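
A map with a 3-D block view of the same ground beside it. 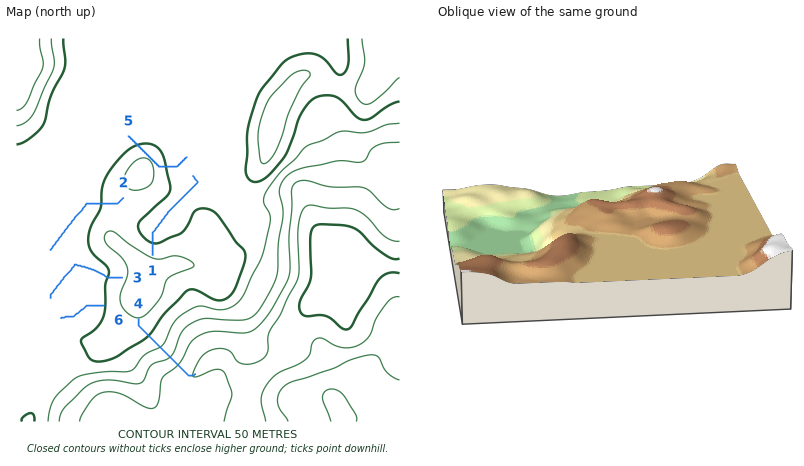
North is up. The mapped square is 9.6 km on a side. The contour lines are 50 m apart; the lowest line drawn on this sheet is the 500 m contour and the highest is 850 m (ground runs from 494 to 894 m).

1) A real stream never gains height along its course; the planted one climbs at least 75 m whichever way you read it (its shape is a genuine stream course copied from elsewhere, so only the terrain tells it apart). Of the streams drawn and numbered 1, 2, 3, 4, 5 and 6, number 5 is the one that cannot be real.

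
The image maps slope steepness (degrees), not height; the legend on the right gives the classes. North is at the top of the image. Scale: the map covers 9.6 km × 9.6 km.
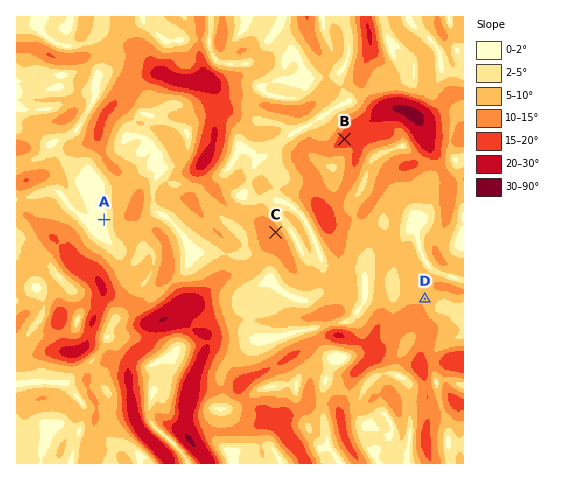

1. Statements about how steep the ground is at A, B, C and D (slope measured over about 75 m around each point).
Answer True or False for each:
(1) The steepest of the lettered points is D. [False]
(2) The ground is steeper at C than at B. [False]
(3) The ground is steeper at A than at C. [False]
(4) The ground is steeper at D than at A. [True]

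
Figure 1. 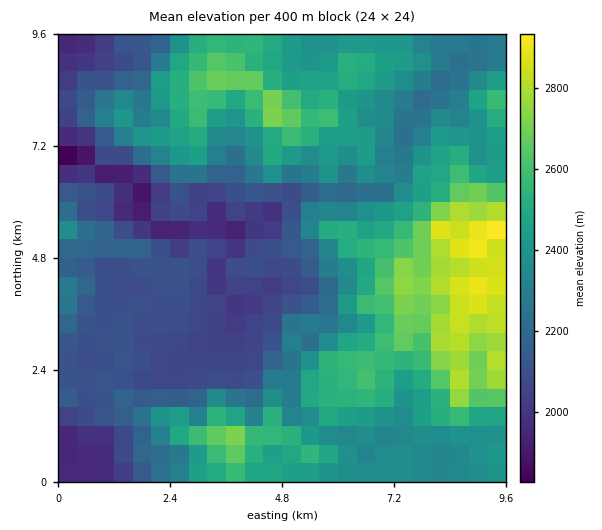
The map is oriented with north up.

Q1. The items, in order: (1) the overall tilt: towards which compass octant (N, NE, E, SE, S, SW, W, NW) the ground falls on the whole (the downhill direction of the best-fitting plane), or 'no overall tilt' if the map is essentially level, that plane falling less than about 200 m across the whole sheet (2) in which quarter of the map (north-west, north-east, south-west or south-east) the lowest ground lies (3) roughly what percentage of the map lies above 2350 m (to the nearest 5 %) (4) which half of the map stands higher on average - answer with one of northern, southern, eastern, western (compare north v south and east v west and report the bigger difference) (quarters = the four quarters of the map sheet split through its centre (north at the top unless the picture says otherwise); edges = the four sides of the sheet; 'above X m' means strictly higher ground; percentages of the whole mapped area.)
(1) The general tilt is down to the west (the land rises towards the east).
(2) Look to the north-west quarter for the lowest ground.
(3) About 50 % of the map lies above 2350 m.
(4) The eastern half stands higher on average than the western half.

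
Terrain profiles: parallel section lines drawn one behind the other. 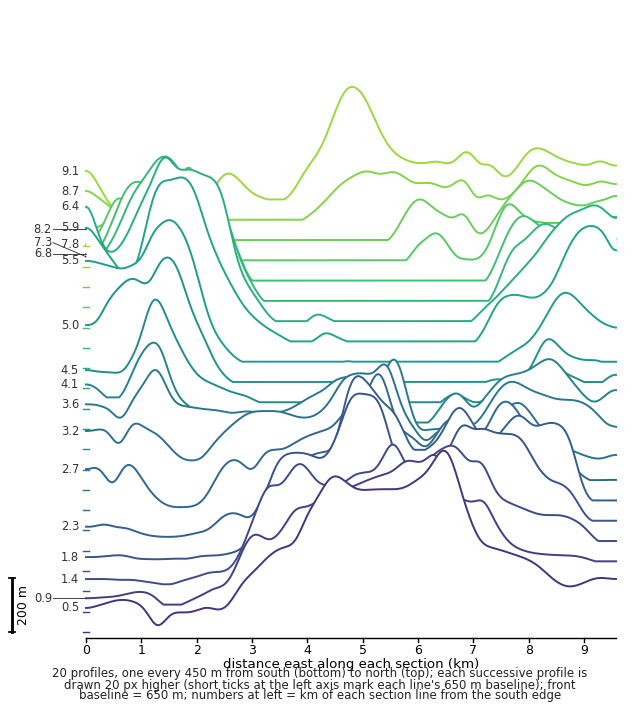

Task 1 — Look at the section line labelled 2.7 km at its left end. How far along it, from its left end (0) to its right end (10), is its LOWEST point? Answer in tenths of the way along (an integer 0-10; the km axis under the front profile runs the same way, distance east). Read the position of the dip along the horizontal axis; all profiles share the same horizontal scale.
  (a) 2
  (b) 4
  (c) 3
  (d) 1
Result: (a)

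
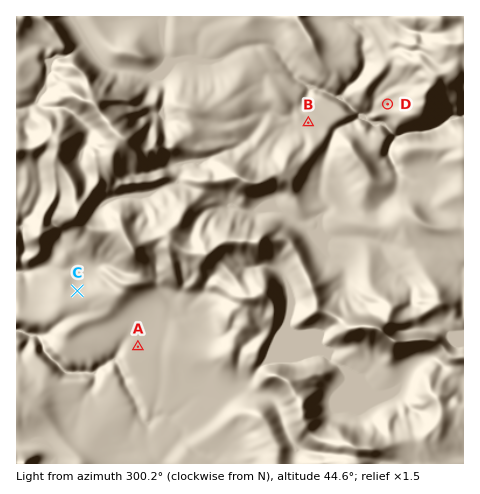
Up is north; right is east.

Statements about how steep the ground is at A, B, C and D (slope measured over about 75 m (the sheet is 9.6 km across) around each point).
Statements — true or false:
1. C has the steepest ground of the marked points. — false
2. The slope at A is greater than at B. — false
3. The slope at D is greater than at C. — true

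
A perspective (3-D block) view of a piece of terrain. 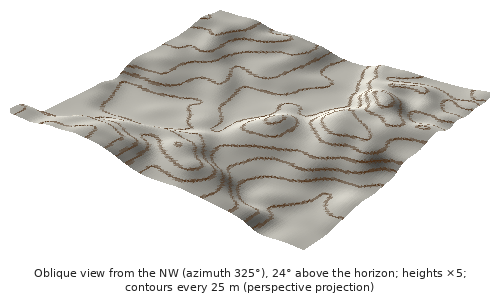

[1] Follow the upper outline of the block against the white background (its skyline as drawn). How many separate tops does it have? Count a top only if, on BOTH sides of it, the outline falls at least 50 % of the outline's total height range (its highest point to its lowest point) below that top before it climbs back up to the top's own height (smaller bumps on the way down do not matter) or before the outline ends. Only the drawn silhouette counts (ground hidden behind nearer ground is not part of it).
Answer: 1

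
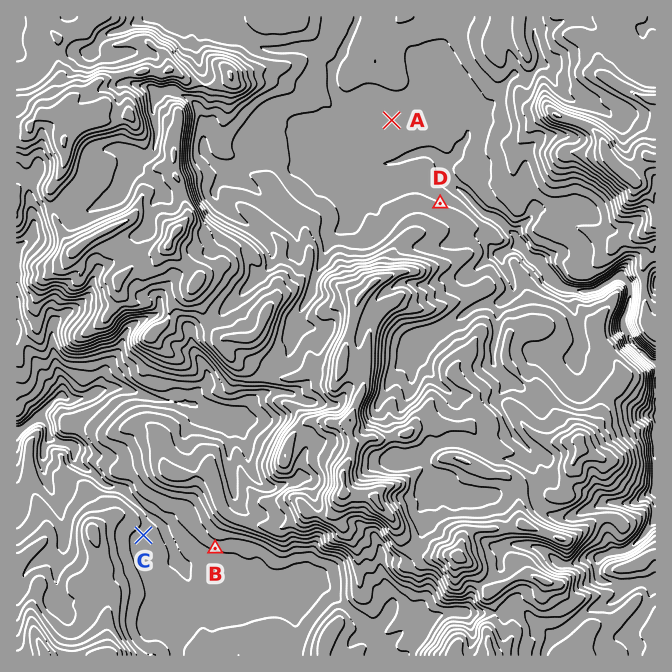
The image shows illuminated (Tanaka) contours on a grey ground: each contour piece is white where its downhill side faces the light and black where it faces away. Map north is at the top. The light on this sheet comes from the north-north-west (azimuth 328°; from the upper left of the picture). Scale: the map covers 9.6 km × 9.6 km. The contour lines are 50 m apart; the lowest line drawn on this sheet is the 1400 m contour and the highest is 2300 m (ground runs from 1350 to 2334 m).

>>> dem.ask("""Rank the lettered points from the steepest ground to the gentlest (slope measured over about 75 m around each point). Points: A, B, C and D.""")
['B', 'D', 'C', 'A']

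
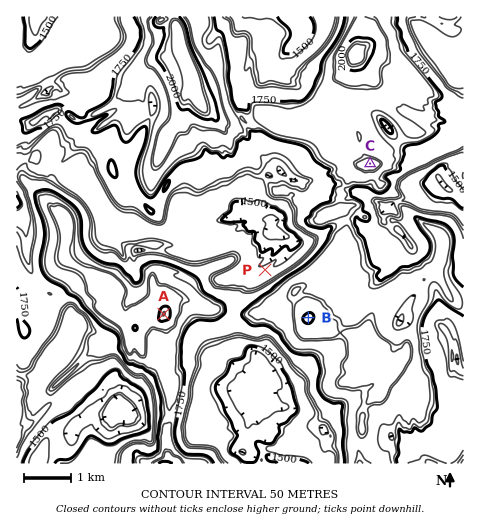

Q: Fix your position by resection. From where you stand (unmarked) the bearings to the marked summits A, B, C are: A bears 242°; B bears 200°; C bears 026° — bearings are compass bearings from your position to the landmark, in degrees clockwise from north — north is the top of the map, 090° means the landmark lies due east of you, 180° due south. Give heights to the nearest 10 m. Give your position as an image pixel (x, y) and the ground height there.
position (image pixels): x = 344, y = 218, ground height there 1830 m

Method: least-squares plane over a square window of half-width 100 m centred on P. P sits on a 8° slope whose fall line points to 355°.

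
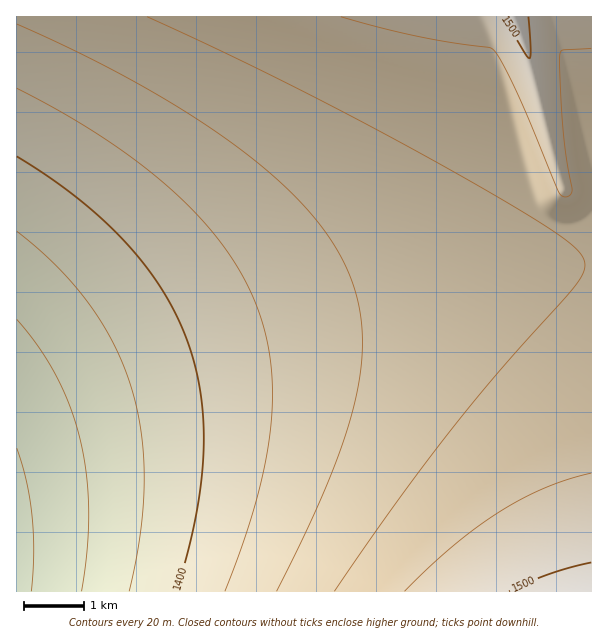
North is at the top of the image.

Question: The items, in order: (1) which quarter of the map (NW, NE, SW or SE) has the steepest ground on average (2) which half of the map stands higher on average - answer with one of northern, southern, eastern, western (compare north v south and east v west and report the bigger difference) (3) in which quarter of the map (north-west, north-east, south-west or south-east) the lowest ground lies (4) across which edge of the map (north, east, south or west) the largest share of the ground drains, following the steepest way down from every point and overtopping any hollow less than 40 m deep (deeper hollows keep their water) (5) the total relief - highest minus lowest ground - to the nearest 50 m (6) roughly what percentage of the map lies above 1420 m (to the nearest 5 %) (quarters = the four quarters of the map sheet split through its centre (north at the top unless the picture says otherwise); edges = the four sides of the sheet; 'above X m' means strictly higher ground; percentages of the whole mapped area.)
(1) The south-west quarter is the steepest part of the map.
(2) On average the eastern half of the map is the higher ground.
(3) Look to the south-west quarter for the lowest ground.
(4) The largest share of the runoff leaves by the western edge.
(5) From the lowest to the highest ground is roughly 150 m.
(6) About 70 % of the map lies above 1420 m.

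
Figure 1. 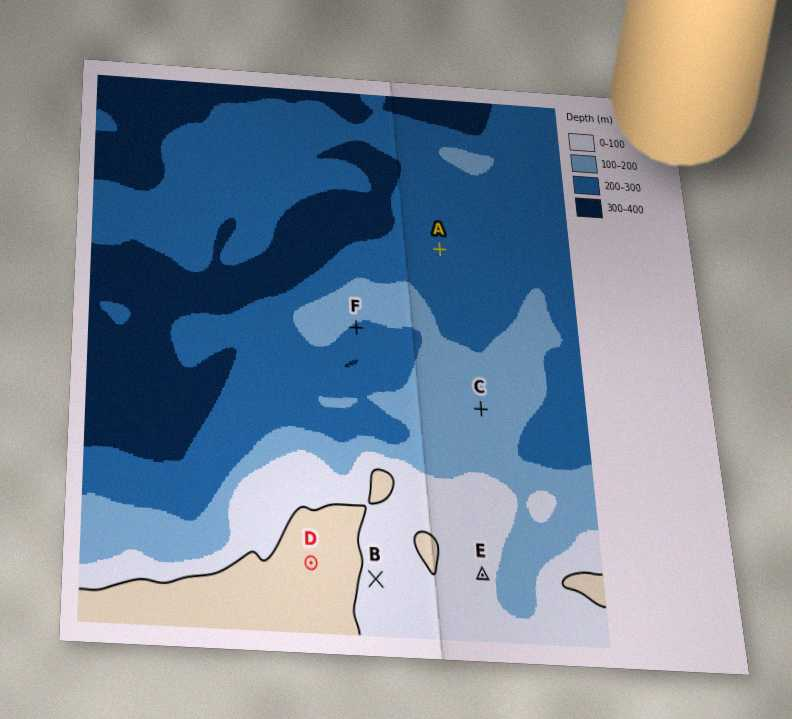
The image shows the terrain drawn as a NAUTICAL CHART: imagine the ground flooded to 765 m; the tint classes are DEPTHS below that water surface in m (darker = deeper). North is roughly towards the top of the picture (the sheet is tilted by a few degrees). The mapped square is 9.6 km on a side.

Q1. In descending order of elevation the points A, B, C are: B C A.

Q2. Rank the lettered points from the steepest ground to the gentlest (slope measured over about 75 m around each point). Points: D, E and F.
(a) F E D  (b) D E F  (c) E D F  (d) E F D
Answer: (a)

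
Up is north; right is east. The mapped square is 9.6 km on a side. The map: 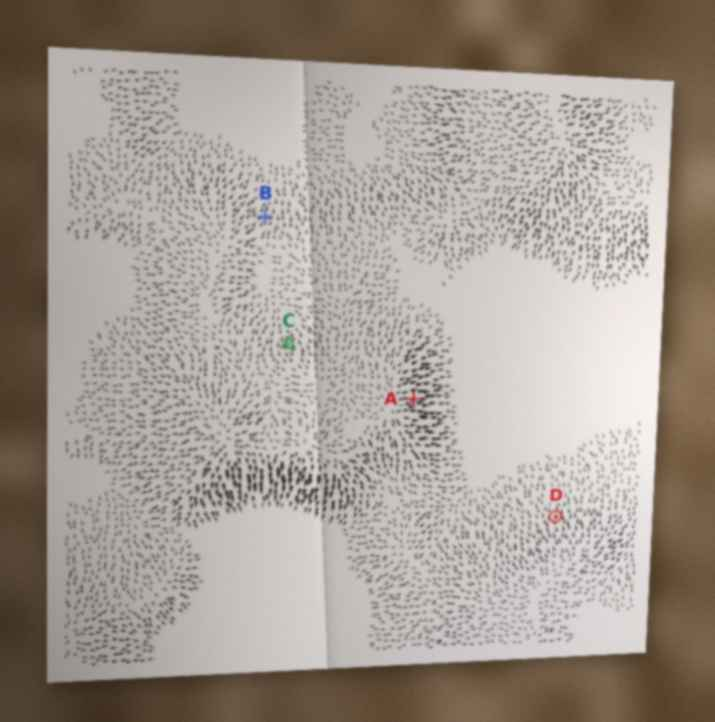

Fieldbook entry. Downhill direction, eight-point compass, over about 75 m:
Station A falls E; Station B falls N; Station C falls N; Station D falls N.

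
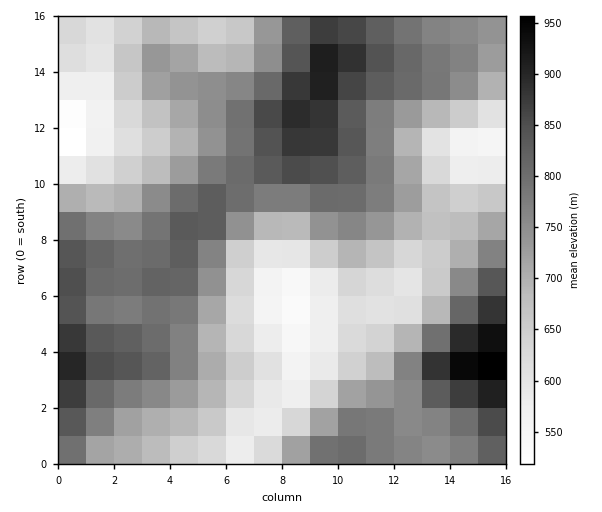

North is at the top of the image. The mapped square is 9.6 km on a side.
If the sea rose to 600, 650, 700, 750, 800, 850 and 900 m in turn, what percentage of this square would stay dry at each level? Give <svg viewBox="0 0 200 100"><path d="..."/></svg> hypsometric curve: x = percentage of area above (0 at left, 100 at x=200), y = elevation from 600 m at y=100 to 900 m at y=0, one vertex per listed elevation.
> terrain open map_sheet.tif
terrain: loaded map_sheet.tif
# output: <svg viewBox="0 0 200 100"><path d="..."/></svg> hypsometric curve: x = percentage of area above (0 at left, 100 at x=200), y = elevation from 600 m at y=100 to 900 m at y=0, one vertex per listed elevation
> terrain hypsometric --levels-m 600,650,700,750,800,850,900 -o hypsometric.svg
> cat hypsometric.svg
<svg viewBox="0 0 200 100"><path d="M175 100l-26-17-27-16-28-17-39-17-33-16-16-17"/></svg>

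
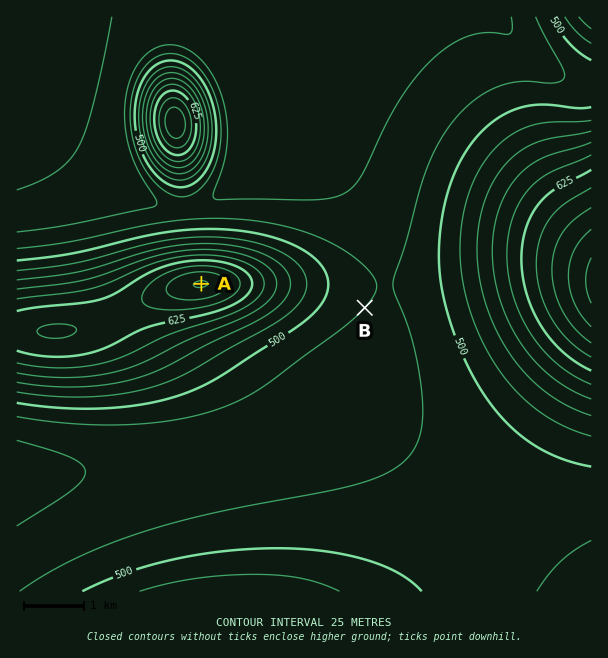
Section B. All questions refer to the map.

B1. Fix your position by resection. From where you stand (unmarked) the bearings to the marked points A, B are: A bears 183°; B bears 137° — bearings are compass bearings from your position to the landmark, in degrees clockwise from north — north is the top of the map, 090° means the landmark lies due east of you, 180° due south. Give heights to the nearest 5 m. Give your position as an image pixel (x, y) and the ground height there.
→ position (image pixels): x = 209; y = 140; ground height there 540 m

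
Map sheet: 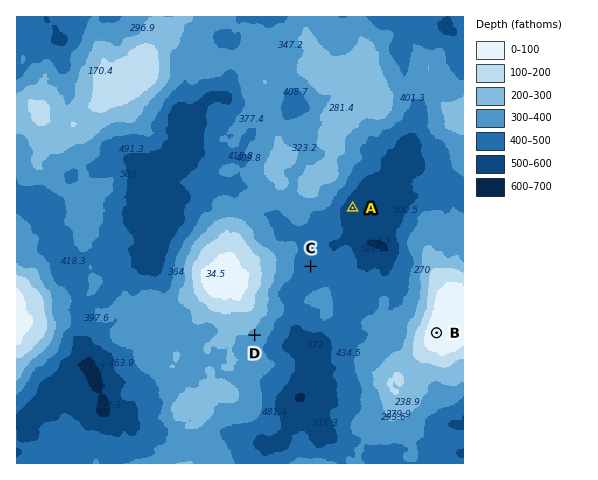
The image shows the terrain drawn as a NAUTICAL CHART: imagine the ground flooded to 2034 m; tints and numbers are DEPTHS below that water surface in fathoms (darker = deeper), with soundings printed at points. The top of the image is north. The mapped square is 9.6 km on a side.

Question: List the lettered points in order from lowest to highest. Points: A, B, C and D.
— A C D B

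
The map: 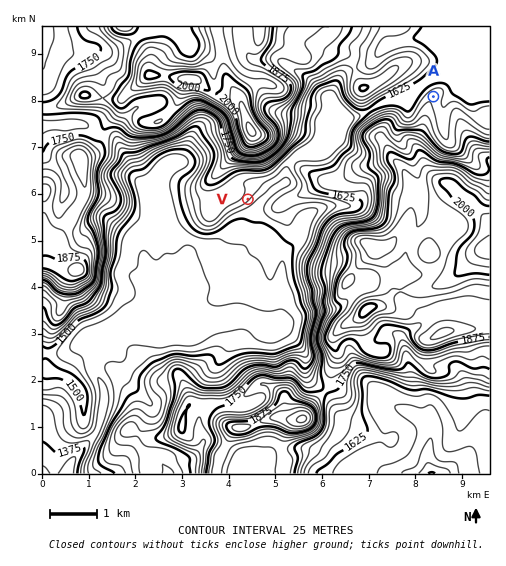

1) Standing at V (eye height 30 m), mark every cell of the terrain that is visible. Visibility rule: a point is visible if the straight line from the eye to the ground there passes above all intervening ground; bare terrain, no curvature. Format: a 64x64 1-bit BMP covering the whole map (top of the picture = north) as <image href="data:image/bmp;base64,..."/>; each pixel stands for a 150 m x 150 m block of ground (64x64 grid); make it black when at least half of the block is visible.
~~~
<image width="64" height="64" href="data:image/bmp;base64,Qk0+AgAAAAAAAD4AAAAoAAAAQAAAAEAAAAABAAEAAAAAAAACAAATCwAAEwsAAAIAAAAAAAAA////AAAAAAAAAAAAAAAAAAAAAAAAAAAAAAAAAAAAAAAAAAAAAAAAAAAAAAAAAAAAAAAAAAAAAAAAHAAAAAAAAAI8AH4AAAAAAxwA//4AAAADGBBg/gAAAAMIH/B/AAAABxgP+H8AAAAHGA/8/wAAAA4YD///AAAAfj/f//8AAAD/f////4AAAP//////gAAAf/////8AAAA//////wAAAD//////gAAAI//////AAAAQ/////+AAABB//+B/+AAAAP//gH/EAAAD///B/8AAAAP//+f/wAAAA4f////gAAADgf///+AAAAOA////8AAAB4A////4AAAHgA////wAAA+AA////AAAH4AB///8AAAbgAD///wAAD+AAH/3/8AAD4AAf/P/4AAPwAD/4f/wAAfgAP/A//AAA/AA/+D/8AAD8AD////gAAPwAP//4fAAA+AA//+B8AADwAB//wPwAAPAAD/8H+AAA8AAP/gf4AADwAAf+B/AAAPAAA/+D4AAAAAAAQ8PgAAAAwAAAM8AAAADwAAAbgAAAABgAAA+AAAAADAAAB4AAAAAEAAAHgAAAAAYAAAfAAAAAB4AAB/AAAAAHgAACHAAAAGAAAAICAAAAAAAAAAAAAAAAAAAAAAAAAAAAAAAAAAAAAAAAAAAAAAAAAAAAAAAAAAAAAAAAAAAAAAAAAAAAA=="/>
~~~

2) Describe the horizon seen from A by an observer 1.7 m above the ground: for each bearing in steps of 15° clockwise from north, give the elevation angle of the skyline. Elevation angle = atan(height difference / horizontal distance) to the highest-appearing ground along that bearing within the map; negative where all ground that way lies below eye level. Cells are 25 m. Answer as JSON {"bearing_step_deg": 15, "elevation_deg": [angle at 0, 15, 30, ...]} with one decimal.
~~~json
{"bearing_step_deg": 15, "elevation_deg": [-1.9, -1.9, -1.7, -1.7, -2.1, -2.4, -2.4, -0.1, 1.1, 6.1, 6.6, 10.0, 10.2, 9.8, 8.4, 7.0, 5.7, 5.1, 5.2, 3.6, 3.5, 2.9, 1.8, -0.2]}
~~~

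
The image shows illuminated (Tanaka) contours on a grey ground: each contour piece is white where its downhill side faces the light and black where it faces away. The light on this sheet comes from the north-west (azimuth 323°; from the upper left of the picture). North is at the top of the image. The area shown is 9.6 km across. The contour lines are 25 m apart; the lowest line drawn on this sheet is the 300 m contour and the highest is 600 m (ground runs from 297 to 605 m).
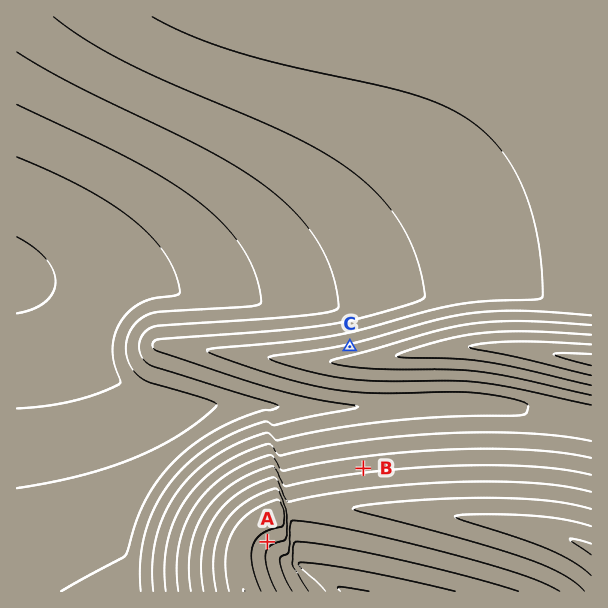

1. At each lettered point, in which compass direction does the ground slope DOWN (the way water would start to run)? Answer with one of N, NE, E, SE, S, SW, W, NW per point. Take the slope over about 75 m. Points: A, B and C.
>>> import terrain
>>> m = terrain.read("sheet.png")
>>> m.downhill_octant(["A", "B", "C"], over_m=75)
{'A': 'SE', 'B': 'N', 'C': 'N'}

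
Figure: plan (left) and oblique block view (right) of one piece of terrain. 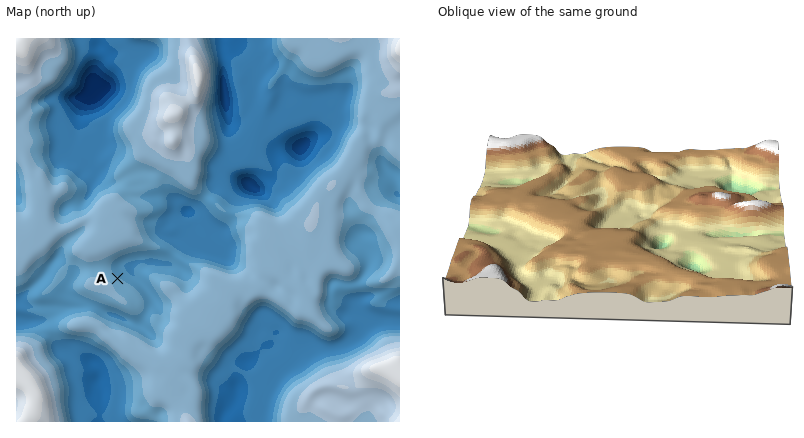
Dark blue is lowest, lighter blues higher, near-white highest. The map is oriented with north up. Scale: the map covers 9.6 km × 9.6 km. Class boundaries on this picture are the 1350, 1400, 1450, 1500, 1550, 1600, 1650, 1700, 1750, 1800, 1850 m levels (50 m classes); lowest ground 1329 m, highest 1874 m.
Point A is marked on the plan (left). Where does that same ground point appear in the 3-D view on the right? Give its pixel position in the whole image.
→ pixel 592 184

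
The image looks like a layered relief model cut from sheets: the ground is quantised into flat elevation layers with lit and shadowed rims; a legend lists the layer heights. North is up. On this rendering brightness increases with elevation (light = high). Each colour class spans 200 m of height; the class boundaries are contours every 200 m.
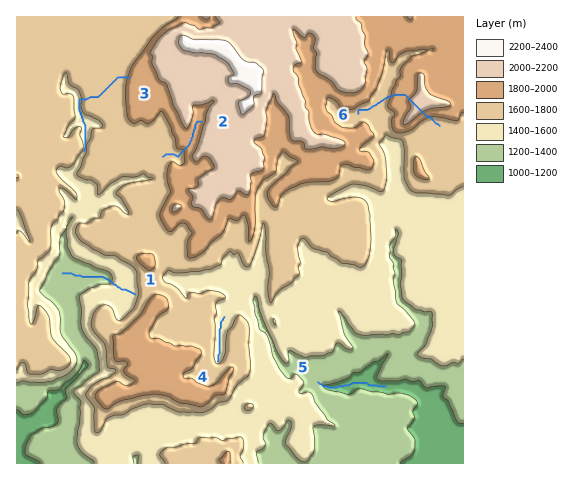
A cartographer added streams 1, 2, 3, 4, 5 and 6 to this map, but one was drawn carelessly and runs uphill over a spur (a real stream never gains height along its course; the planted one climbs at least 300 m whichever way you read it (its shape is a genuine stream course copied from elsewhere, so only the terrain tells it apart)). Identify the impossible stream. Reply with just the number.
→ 6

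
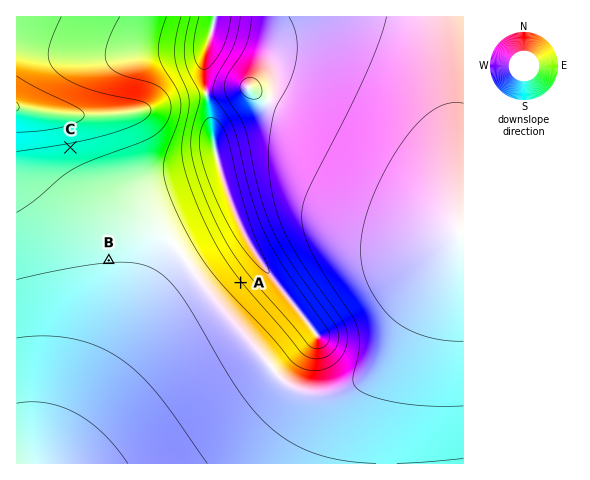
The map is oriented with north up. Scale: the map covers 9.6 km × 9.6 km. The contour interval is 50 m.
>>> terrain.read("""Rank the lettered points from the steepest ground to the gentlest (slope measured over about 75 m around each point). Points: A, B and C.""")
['A', 'C', 'B']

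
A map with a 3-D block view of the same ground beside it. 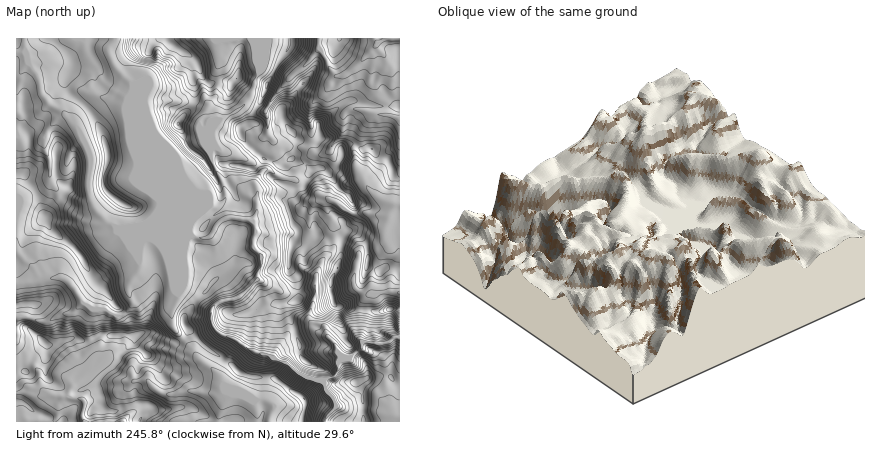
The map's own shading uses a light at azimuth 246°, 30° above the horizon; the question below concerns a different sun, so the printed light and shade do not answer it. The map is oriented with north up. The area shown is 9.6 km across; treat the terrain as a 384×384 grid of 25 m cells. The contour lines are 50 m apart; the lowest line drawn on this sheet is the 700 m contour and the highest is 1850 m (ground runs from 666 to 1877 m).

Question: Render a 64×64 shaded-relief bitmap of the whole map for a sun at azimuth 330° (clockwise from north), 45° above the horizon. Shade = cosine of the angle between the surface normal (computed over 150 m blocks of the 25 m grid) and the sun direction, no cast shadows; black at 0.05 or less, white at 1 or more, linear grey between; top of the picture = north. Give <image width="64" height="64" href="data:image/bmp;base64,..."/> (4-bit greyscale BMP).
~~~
<image width="64" height="64" href="data:image/bmp;base64,Qk12CAAAAAAAAHYAAAAoAAAAQAAAAEAAAAABAAQAAAAAAAAIAAATCwAAEwsAABAAAAAAAAAAAAAAABEREQAiIiIAMzMzAERERABVVVUAZmZmAHd3dwCIiIgAmZmZAKqqqgC7u7sAzMzMAN3d3QDu7u4A////AKmZm825d1QyIn3IQzRneImr3Mu7qb3d2yAX/+3bqZqqqqu7vMqKl2Z0asuGVWeImavNy7u6rN3cMCLP7duYqqqqu7u8y5vLqsyqu7qruqqqqszMu7urzMtRM23Mu4iaqru7u7u7qsuqvd3dy7zdzLuqu8u7q6qpinNXiYmqh5qqu7qqmaqZq6ms3dzMurzMuqqru6mZmYislliniIl3mqqJmZiJmqqqmJq8urp2eJmZmqqpiHeInMu6ioeId2aJmndoiJqqu7qXiZupqId3iIiZqod3eIm7qry63sy5VXmah3eImqqqu5ZXiYiJmYiJmZmYd6vM3JmblSKv//6omqu6mId5qqqruFR5dniZmZqqmYibzd3cqaQRIzz//9u8uruplmeaqqq7lViEV4iqqqqYi7q83cy6Q0eZef/97M3Lu6qnZnmaqqu3RoZniJqqmYmsuqvMzHVpqaqYvN/d3dvMuphmd4iaqqlUepiIiJmZq7u6mZhnd6qImIl0ru7+7dy6mYZmd3iYmYVYiIiIiZu7u6qWQ0aaumZ4d2VL7e//3LvLy5iKmId4mWVlabqIqqu7qFVVVoq6iImWh1V4aM7Lvd3e7L3u3czNuHd4zJiImpdVZnZ2ermJiXd2Q0MhBd3b3u7uzO/+7u7tuYraqHaZQzVmZ3d4mIh2ZmUzVEMA7svN7u3M3u7u7u7Kq8uodqh1VWZnd3d2d1MxIjMyEAC8uHeszczN3M3t7rmr3aZUqpmYdmd3ZVNXMQAAI0MgAHeHdmeKy7u6eM7ux5ve10J97d3KiIdkICl0IgBIq8lRuqqYd3irmIeInN7Yis7rURv+7+3LqqhACKh4dFve/+vu7duZmamHd4irzdqKve2UAWrO/t3M3bcmqaiaiczf7e7u7sqqqYiIeKvMy4qs3clSIjfe7dzMyni6lWq4mqu6zN3u26qZmqhoq7zLmqvN3JdmQ37u26iGacuSOLdoeIaqu7zMqZqqqXibzLuqqrzMyYh1R9uqh4ZHzMEWuVZWeJmaqqqZqaqpiJq8u6qqvMzMqYdTmZqXiEW94wOrZ3Z5mZmZmZqZqrqZqru7qqq7vMzLmHSczMl4VJ3pAZyZypuZmZmZqpqau6qqu7uqqru7vMy6p43dy4dkfO0xfLnNzKmZmZmZqoq7uqq7u6qqu7u7zLu6m9zLd3VZ3oJbyazMqZmZiIm5mru6qqu7qqq8u7u7uquZu7x4dVask0m5q7upiYh3ipmau7uqq7uqqrzMzLu5i6q7vJiXZ4qERpiqu7mIh3iqmaqruqqquqqqu7vMu7p53LvNybqIq5RFd5qruod4mamZqqqqqqqqqqqrqKzLu4jMu7zKq6q7yGZnmrq8qIiIiZmaqqqqqqqqqqvJe9zMuru6qrqruru7qXiau7zLqXd3iZqpmIiJqqqqq8yYvMuqu7qru7u7vMu7qaq7vNzKh3d5mql2RFeaqqqqvMl4mHi7qqurvLvNy5qpqru83dyoZniqmGVnZ5qqqqqrzKiIeKqZqpq8zMvIVXmaq7vMzLl2aKqHiruqqqqqqqq7u6qZqYmqd4q7unZ2iaqqqrzMynVYqom7vMu6qqqqqrqaqqm7u7qFR5iGeYiqqYiZq7vLlUi6m7vLu6qqqqqqqZmqmavLuqcjZmaqiaqYZoiZq8y2SLu5q7u6qqqqqqqJmZmZiJq7ulJFV3iaqqlmiIibvNlHzLeJqqqqqqqqqGqId1R5q7qrlEZnVYqqqpmqmIq721a9tmiaqqqqqqqWeGVEQ1q5iJq4Z4dViqmaqty6mqnLd73GWJqqqqqrqWaomIiZVpmHesy6qDOIiImq3cy7qLuIrMhomqqqqqqFWrvN3MqHnMqJvNzKMWZ3ipjdzNy3i5m7uniaqqqqqFaarMzLiKu83bmaq9xyV2eKqMy73cl5qrq6eKqqqqqWarurqpiKu7vMuZh2vaZ7u5iIu5nN25mqqrmIqqqqqWaququod5q7u6qZmoVt2q3tyne7l53cqquryYmqqqqWRpmqu7uImZu6qZmsqHrczd7sl7uoi9y6qqvKmaqqq4VWaKq7zLqIerqquay4ms283e25u7uZy6qqrLqZqqq6maZGmqvN7rmayrvLzcaLzcvN3cq6q7mrqqq7uqqqqrq960N5mr3/7LzLqrvf2WnNy7zMubqau6qpmru6qqqrur3upViYic79ndyoic7tt4u6mZmYupmrqZmau7qqqqu7zd7ZaJhlat1m7shWnd3siJmZmaq7qqqZmau7qqqqq8zczMl3iYVGraG//HRZzN7amau7zMuqqpmaqqqZqaqrzdy5h2ZpljR80x7+tUWbzd3Lu7vMzKqqqZmZmZmZqqq93LqHZXipMkrZA+/oM2rM3cu7y8y8uru6mIiZmZqqqru5mqhmqsyDON4wfv5iR7zd27vMzLu6u7upiZqZqqmqqYdnqnes3tdXz6AY79Q1ir3cu8zMq7q7u7qZmpqpmYdniHeZh4ze6oit4wKO+0Z3es3Mu8yquru7uqqqqqqFIAR5qZmXes3riqvZABbeh3ZmnMu7u6qrqru7qqqqqoQgAkaJmpeKvNuJq91QAW3Jh2ZpzLu7qqqqqruqqqq7hmdEZoqqqZq825qrzbQAF8qoZmesy7uaqpmru7qZmsy7vKaJq7qqq7zMqqq92UIkq7l2Z4rN3Zqpmaq7uqiJvM3ct4mqu7u7u8y6qrzLYzSbunVXib3e"/>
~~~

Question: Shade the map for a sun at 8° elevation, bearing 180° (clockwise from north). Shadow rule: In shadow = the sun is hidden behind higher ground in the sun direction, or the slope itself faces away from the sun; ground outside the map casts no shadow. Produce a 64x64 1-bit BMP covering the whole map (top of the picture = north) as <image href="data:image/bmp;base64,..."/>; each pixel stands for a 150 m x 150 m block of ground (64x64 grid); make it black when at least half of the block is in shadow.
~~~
<image width="64" height="64" href="data:image/bmp;base64,Qk0+AgAAAAAAAD4AAAAoAAAAQAAAAEAAAAABAAEAAAAAAAACAAATCwAAEwsAAAIAAAAAAAAA////AAAAAAABABAAcAQPkA+AHAD/Hw+wH5nB4/8fDwB/6f///kAeAP2B//+8AfwA+AH//xAH8AAAAP+cAA/8AAAAfwAAf//hAAA+Agf/z/9AAAA+D////wAAADwf////gAADwH////+AAAeA/////4YAAAH/////n/0Ac///+f8////n/7fx8f///+/4A+Dg/////8ABgAD////5/gAACH////n/gAJ//////H/+B//////+H/+H//////4H+Me///f//wPgE4//5//dwcAbh//n/9jg8RkK/8//mPD4HA//3/+Ad/AeP/+//4ADIA8/PH//gYMADh8A//+HwYYMDwH//wDBzh4GA///AGYBN7AB//8DPgPx8AT//wOcA/fgPv+PAcAD/+A+Pj4AAAD+cB44/gAAAHzwHjn+AABgYeAOOfwAAAID4A/R/AAAHAHAD9X4AABwAcD9xPAAgwB7wf3gcAC/GPmB/OBwA/5++If84GAH+N9+A//hIAcADA///+EABwBBj///4wAHIADf///jAAY8R////8cAcB/n////xwB4H+f//7+PAPgP///+gx8A+A8///8AHgH4B7///0AAAfADn///QAABoAHf//9AAAAA+P///wAAAAD/7///AAAAYf9v//4AAgAD/nP//gACAAf+cPp8AAAAH/54cH0AADg/vnBwPw=="/>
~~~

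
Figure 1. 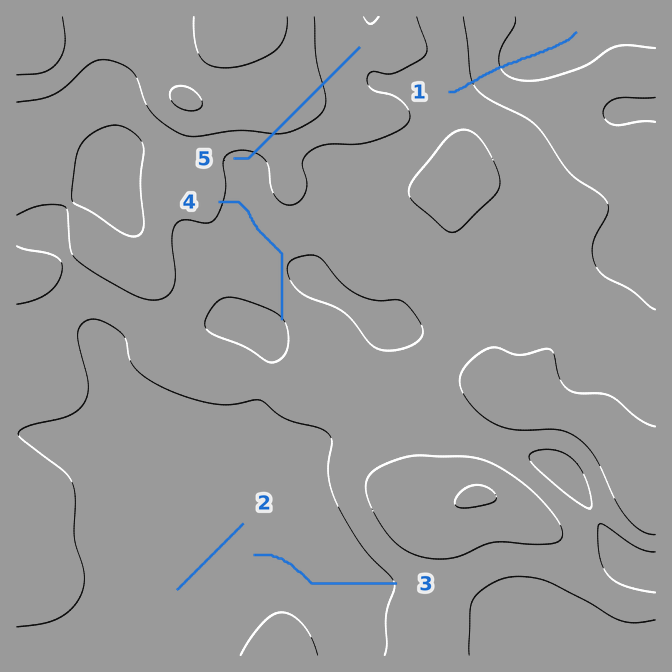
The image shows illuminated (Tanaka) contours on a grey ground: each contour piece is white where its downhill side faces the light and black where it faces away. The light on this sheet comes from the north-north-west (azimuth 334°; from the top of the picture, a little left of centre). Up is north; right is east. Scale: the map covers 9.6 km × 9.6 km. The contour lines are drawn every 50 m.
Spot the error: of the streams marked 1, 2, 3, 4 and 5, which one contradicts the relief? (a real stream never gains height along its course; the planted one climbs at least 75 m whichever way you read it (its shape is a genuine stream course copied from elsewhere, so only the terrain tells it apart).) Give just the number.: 5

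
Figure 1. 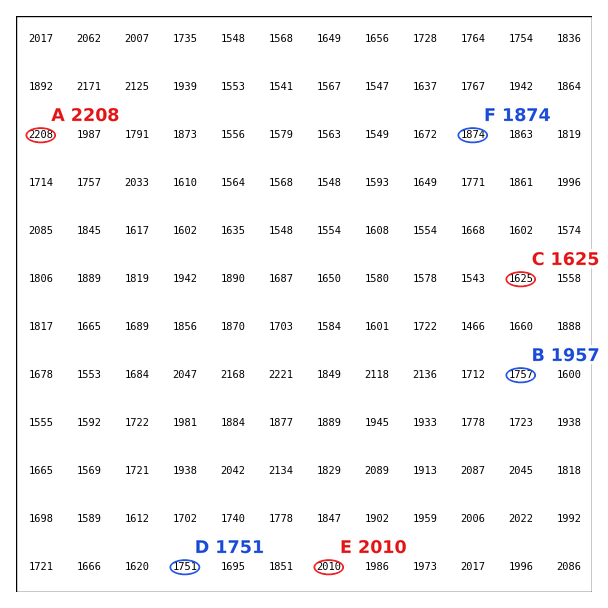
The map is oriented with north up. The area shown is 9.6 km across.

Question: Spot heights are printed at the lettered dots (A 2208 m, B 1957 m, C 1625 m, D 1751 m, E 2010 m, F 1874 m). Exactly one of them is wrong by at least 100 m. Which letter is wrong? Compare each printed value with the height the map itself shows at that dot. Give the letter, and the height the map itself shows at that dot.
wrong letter B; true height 1757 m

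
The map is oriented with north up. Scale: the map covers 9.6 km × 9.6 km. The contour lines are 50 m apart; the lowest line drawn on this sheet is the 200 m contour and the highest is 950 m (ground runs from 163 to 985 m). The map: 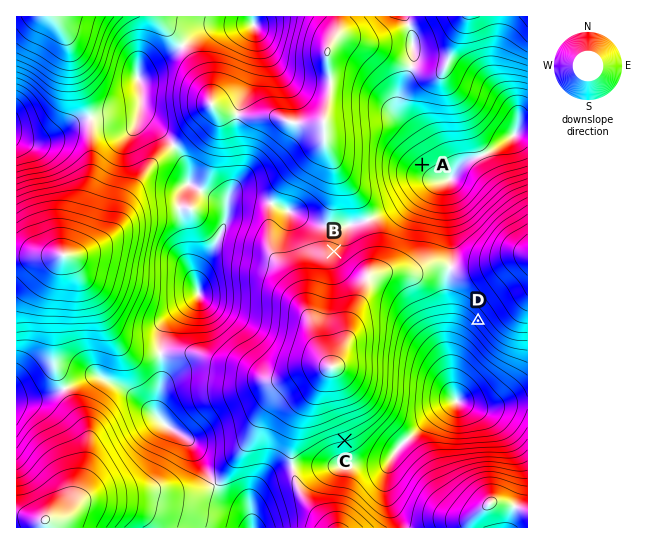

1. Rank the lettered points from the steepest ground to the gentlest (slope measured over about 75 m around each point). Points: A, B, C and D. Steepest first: D C A B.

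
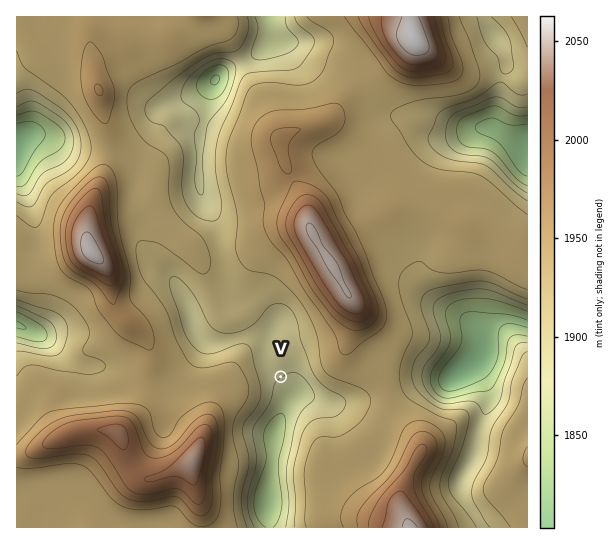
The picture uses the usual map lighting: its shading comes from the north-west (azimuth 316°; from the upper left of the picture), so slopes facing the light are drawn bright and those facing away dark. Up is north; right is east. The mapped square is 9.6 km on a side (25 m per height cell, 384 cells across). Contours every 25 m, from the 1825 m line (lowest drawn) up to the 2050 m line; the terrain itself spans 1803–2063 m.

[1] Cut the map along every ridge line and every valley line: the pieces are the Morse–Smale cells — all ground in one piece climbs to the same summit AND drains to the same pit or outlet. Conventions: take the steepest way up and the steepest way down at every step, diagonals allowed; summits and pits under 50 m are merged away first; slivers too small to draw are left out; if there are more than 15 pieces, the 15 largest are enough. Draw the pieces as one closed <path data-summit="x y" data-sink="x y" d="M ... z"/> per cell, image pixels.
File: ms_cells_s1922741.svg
<path data-summit="414 38" data-sink="527 146" d="M527 16l-116 0 1 15 3 7-2 4-22 23-23 17 8 15 13 14 21 9 21 15 20 1 24-6-26 14-14 15-10 23 0 25 12 2 24 14 16 14 46 34 5-1z"/><path data-summit="333 266" data-sink="463 370" d="M331 123l-8 0-36 10-7 6 0 7 5 20 20 37 4 24 46 78 0 16-6 17 0 9 32 32 9 18 33-16 28-2 25-18 4-7 0-12-9-19-9-7-25-13-10-10-6-10-2-16 4-16 1-42-29-1-6 3 3-12 1-20 0-12-2-5-8-7-13-4-24-20z"/><path data-summit="91 251" data-sink="215 79" d="M270 16l-77 0-15 16-7 4-20 1-22 6-22-2-9 3-5 5 0 25 8 24 8 45-6 32-12 30-1 11 5-5 6-2 34-1 18-7 12 21 23 21 13 17 20 1 3-2-7-36-12-18-5-14 0-57 5-15 8-37 16-14 25-12 19-18z"/><path data-summit="333 266" data-sink="215 79" d="M274 39l-20 17-25 12-13 10-5 11-4 25-7 20 0 57 5 14 12 18 8 37 24-9 20-15 9-4 15-4 16-1-4-24-20-37-5-27 5-4 9-4 32-10 23-26 18-13-14-17-11-5-12-3-25-13z"/><path data-summit="91 251" data-sink="17 145" d="M89 16l-73 1 0 257 6 3 8 2 17-4 44-25-4-11 1-22 4-16 11-26 5-22 1-18-6-21-3-21-7-19-2-19 1-24z"/><path data-summit="410 527" data-sink="267 502" d="M303 395l-5 0-10 7-13 31-2 24-5 30 1 40 140 1-9-22 0-11 5-16 16-28 0-6-4-8-20-23-8-16-60 6z"/><path data-summit="193 461" data-sink="267 502" d="M254 336l-15 1-18 6-11 0-5-3-5 13-8 12-15 16-6 3-24-2-2 20-4 8-21 21 26-12 13-3 19 7 21 18 0 6-8 20 10 43 1 18 67-1-1-40 5-30 0-18 6-18 9-19 0-7-19-29 0-27z"/><path data-summit="333 266" data-sink="267 502" d="M306 227l-13 1-22 7-22 16-24 9 3 39 25 34 18 5-3 7 0 17 5 12 11 13 5 14 9-6 5 0 26 9 57-5 3-2-8-18-32-32 0-9 6-17 0-16-43-74z"/><path data-summit="91 251" data-sink="267 502" d="M153 201l-18 7-24 0-16 3-7 10-1 18 4 12 13 14 5 10 3 24 4 10 27 26 8 14 1 14-5 18 12 3 12 0 6-3 15-16 11-18 0-8 7 4 11 0 28-7 15 1-11-4-12-18-9-8-4-8-1-30-3-8-23-1-13-17-23-21z"/><path data-summit="193 461" data-sink="463 370" d="M159 416l-13 3-27 14-18-4-26 3-21 8-25 13-12 3-1 71 22 1 5-13 0-18 12-6 16-2 12 7 23 20 16 8 16 4 63 0 0-18-10-43 8-20 0-6-21-18z"/><path data-summit="527 457" data-sink="463 370" d="M511 319l-13 1-15 13-3 5 0 16-11 12 8 5 10 16 1 18-8 20-7 32-12 21-1 8 5 15 18 27 45-1 0-202z"/><path data-summit="410 527" data-sink="463 370" d="M473 367l-6 0-20 13-16 0-12 3-30 15 8 16 20 23 4 8 0 6-16 28-5 16 0 11 10 22 73-1-18-26-5-15 1-8 12-21 7-32 8-20-1-18z"/><path data-summit="193 461" data-sink="17 325" d="M17 324l0 132 12-3 25-13 21-8 26-3 13 2 4 2 23-23 4-8 1-21-13-2-20-11-30-3-8-2-9-6-24-21z"/><path data-summit="91 251" data-sink="17 325" d="M90 251l-47 25-14 3-12-4-1 48 26 13 24 21 9 6 8 2 30 3 20 11 13 2 6-18-1-14-8-14-27-26-4-10-3-24-5-10z"/><path data-summit="414 38" data-sink="463 370" d="M431 208l-7 1-1 42-4 16 1 12 7 14 10 10 30 17 8 9 4 12 4-8 15-13 13-1 16 5 1-53-11-4-12-11-28-19-16-14z"/>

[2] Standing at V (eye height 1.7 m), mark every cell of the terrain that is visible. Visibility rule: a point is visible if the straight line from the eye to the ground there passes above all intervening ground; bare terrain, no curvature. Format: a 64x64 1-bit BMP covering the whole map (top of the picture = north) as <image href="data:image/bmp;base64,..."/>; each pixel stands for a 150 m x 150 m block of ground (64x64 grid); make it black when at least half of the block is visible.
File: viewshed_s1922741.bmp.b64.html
<image width="64" height="64" href="data:image/bmp;base64,Qk0+AgAAAAAAAD4AAAAoAAAAQAAAAEAAAAABAAEAAAAAAAACAAATCwAAEwsAAAIAAAAAAAAA////AAAAAAAAAAAf4A8AAAAAAD/wHwAAAAAAf4APAAAAAAD8AA8AAAAAAfAADwAAAAABwAAHAAAAAAHAYAOAAAAAAc7wAYAAAAAB//gBwAAAAAH/+AHAAAAAAf/8AOAAAAAB+P/A4AAAAAHAf/DgAAAAAIB/8AAAAAAAAH/4AAAAAAAAf/gAAAAAAAf/AAAAAAAAB/4AAAAAAAAH/gAAAAAAAA/+AAAAAAAADv4AAAAAAAAEPgAAAAAAAAAeAAAAAAAAAA+AAAAAAAAAD8AAAAAAAAAP4AAAAAAAAA/gAAAAAAAAD8AAAAAAAAAfgAAAAAAAAB8AAAAAAAAAHwAAAAAAAAA+AAAAABAAAD4AAAAAMAAAPAAAAAAwAAB4AAAAACAAAHgAAAAAIAAA8AAAAAAgAAAAAAAAACAAAAAAAAAAAAAAAAAAAAAAAAAAAAAAAAAAAAAAAAAAAAAAAAAAAAAAAAAAAAAAAAAAAAAAAAAAAAAAAAAAAAAAAAAAAAAAAAAAAAAAAAAAAAAAAAAAAAAAAAAAAAAAAAAAAAAAAAAAAAAAAAAAAAAAAAAAAAAAAAAAAAAAAAAAAAAAAAAAAAAAAAAAAAAAAAAAAAAAAAAAAAAAAAAAAAAAAAAAAAAAAAAAAAAAAAAAAAAAAAAAAAAAAAAAAAAAAAAAAAAAAAAAAAAAAAAAAA=="/>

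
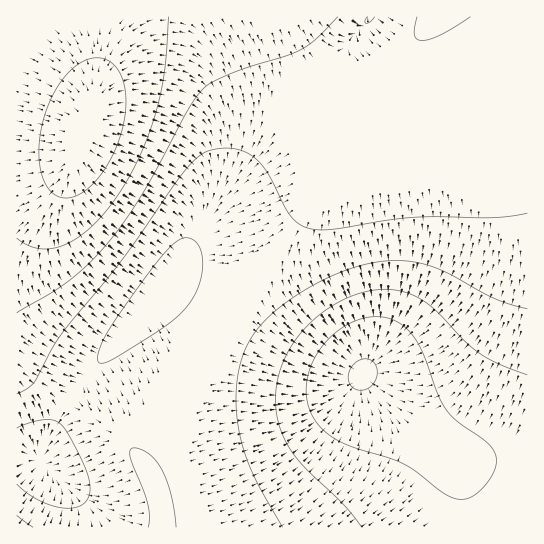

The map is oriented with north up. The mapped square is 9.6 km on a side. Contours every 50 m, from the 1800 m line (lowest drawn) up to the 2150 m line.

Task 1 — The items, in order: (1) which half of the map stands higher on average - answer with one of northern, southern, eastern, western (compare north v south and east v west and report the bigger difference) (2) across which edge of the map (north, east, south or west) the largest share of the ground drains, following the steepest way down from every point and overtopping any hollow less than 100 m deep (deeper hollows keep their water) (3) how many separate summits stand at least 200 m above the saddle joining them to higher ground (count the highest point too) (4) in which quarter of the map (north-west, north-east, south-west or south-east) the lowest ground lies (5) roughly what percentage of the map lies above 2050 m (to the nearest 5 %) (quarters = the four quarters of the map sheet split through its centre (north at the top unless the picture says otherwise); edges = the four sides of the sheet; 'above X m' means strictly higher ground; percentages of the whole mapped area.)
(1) On average the northern half of the map is the higher ground.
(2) Most of the ground drains across the southern edge.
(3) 1 summit rises at least 200 m above its surroundings.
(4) The lowest ground is in the south-east quarter.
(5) About 15 % of the map lies above 2050 m.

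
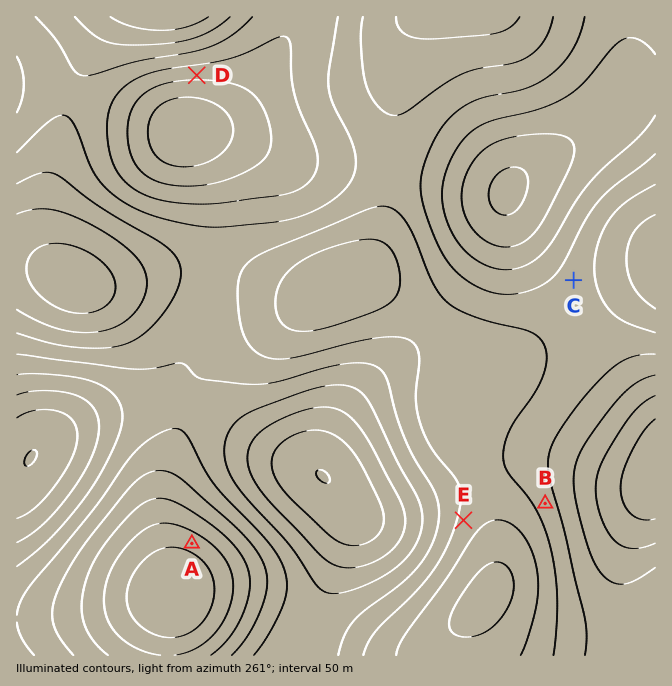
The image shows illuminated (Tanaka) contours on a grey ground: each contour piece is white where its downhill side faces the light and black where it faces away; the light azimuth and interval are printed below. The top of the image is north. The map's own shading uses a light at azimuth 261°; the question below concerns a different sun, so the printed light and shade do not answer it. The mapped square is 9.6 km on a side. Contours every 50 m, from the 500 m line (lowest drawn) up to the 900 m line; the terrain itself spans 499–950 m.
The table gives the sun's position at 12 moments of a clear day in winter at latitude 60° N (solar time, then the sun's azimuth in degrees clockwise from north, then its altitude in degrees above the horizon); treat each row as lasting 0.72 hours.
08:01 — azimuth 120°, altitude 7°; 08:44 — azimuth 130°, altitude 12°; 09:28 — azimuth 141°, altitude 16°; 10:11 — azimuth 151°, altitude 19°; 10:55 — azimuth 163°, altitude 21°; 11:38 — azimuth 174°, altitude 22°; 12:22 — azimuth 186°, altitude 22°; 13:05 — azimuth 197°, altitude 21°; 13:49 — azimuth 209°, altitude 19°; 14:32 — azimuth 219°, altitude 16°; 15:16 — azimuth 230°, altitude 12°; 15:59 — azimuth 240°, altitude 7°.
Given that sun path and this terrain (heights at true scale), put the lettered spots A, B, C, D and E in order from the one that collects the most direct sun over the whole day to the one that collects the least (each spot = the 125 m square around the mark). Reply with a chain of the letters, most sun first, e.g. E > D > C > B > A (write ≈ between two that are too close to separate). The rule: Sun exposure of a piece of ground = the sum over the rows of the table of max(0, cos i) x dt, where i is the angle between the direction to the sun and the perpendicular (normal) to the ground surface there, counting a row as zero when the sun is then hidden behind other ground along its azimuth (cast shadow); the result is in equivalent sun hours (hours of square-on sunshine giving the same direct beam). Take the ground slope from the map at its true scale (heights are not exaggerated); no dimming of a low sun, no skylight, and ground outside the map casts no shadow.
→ D > C ≈ E ≈ B > A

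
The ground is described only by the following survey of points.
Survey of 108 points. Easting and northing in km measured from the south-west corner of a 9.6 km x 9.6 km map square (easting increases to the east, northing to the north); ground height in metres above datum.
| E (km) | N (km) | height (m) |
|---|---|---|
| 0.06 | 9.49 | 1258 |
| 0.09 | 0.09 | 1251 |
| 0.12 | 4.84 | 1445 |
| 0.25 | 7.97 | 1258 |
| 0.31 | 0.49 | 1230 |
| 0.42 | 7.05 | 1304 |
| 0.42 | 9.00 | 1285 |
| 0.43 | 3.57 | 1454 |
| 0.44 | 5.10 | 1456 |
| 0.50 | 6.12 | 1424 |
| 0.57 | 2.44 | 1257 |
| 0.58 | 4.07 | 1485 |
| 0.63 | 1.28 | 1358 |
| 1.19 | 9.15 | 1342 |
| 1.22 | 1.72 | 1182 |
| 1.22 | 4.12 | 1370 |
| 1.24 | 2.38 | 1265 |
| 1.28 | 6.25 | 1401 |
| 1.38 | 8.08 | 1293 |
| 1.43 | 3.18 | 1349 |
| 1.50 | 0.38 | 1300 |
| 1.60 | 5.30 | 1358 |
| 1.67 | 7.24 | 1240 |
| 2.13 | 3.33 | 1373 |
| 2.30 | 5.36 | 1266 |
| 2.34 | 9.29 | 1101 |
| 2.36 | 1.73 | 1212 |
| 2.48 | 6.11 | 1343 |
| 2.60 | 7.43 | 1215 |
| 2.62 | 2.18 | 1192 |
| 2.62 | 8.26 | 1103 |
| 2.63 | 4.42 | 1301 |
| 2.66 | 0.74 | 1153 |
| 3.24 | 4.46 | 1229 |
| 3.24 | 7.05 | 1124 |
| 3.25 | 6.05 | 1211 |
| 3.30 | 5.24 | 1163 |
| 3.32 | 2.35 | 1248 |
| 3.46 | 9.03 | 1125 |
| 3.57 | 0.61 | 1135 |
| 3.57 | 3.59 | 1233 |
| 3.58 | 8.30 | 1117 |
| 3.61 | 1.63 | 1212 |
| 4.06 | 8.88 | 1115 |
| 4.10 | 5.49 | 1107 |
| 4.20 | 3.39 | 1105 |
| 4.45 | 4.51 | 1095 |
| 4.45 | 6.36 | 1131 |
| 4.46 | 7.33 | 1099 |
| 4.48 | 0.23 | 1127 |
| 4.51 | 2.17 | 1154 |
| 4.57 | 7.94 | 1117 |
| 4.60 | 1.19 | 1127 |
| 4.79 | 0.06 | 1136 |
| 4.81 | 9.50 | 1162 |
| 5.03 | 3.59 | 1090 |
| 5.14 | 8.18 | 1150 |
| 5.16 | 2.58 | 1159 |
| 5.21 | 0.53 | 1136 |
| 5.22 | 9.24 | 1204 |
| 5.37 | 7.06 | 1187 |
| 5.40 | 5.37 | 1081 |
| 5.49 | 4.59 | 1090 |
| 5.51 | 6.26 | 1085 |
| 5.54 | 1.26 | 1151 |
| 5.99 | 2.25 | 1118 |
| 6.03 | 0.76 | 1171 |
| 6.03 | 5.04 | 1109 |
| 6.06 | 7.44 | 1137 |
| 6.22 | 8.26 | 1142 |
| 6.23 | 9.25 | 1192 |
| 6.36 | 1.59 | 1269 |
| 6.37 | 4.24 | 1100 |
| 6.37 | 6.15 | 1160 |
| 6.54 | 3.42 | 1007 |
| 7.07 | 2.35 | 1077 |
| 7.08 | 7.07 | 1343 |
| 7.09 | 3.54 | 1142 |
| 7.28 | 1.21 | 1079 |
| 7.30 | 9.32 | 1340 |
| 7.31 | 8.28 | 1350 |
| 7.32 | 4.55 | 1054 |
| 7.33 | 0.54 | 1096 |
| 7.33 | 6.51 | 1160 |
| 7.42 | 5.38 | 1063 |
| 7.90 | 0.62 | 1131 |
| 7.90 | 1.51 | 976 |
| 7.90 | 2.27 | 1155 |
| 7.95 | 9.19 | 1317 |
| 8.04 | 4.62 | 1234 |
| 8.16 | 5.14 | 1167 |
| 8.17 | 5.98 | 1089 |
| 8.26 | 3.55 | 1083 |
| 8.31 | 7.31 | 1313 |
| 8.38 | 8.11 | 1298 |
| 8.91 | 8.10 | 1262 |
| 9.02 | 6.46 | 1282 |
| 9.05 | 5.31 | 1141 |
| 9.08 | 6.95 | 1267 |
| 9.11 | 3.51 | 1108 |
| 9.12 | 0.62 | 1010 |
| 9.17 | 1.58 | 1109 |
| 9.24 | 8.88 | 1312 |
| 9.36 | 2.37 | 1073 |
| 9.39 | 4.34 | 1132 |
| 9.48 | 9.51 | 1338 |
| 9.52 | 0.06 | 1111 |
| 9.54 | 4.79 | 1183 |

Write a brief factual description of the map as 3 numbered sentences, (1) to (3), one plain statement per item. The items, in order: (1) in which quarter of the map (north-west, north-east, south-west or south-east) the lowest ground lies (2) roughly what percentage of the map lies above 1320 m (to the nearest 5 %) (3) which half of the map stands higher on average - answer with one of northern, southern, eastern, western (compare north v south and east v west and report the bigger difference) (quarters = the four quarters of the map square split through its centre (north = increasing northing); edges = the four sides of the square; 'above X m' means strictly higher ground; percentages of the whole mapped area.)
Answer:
(1) The lowest ground is in the south-east quarter.
(2) Ground above 1320 m makes up about 15 % of the sheet.
(3) The western half stands higher on average than the eastern half.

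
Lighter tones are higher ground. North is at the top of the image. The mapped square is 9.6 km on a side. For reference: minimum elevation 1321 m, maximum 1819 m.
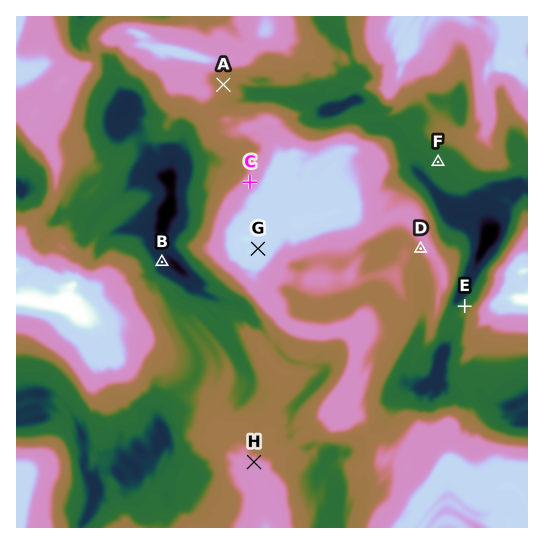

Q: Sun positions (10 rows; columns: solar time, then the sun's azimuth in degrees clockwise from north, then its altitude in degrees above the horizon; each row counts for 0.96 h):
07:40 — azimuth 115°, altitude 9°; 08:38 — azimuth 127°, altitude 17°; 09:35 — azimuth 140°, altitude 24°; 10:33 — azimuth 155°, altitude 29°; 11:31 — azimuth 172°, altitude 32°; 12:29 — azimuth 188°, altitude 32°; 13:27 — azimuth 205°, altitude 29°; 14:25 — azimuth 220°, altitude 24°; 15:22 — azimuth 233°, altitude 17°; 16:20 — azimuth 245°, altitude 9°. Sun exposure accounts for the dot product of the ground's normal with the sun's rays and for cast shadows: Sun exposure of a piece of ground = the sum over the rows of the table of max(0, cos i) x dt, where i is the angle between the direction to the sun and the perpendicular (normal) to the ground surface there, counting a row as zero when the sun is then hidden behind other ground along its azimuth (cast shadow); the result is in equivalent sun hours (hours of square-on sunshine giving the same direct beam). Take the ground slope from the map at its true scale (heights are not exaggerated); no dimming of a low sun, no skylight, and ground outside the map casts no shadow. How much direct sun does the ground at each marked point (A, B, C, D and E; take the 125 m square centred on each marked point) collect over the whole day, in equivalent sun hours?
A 3.4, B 3.1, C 3.1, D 4.5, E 1.7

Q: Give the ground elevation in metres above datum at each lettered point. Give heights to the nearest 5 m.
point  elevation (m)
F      1485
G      1740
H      1650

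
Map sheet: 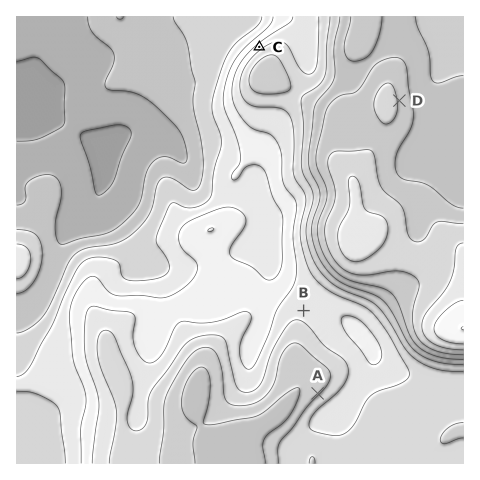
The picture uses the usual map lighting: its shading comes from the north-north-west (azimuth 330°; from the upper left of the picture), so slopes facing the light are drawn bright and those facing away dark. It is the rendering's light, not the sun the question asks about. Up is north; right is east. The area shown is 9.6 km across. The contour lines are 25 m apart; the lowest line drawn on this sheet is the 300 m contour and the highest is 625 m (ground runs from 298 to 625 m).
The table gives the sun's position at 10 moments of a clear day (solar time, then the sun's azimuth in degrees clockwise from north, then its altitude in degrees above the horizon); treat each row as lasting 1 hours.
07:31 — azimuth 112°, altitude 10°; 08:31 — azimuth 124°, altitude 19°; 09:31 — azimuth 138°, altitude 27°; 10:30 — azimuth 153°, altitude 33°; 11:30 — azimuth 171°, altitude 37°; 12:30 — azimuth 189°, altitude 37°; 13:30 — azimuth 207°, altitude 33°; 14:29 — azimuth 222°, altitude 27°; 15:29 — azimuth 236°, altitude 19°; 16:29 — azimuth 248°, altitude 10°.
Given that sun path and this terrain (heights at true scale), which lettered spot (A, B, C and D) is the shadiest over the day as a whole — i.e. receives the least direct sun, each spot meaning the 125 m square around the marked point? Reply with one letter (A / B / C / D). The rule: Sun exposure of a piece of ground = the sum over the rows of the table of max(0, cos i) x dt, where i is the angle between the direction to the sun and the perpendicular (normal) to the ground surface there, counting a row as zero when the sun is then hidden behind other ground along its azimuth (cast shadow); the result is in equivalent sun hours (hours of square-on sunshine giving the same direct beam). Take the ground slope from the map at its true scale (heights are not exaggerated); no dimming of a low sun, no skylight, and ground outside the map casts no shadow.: C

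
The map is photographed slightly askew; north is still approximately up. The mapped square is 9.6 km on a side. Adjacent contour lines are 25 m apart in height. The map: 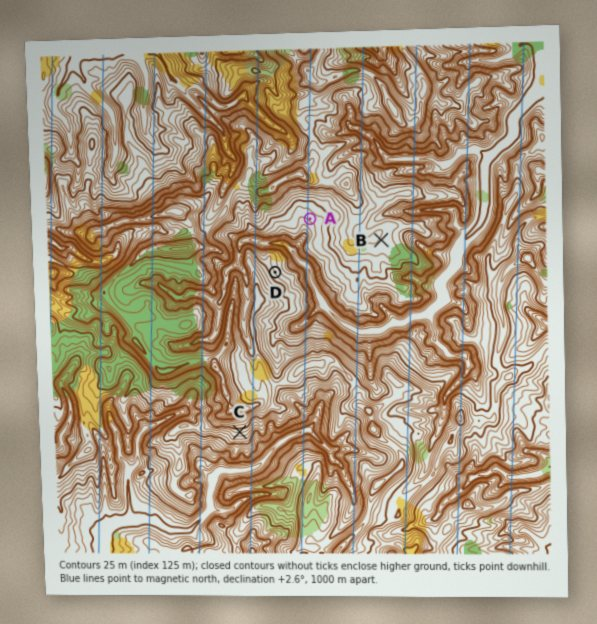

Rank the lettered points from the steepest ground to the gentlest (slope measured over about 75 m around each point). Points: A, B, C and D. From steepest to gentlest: C D A B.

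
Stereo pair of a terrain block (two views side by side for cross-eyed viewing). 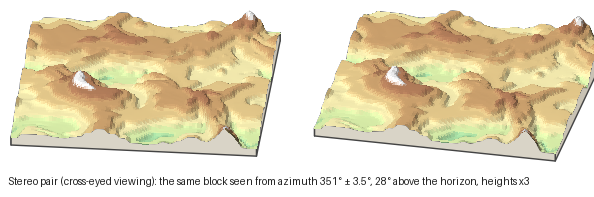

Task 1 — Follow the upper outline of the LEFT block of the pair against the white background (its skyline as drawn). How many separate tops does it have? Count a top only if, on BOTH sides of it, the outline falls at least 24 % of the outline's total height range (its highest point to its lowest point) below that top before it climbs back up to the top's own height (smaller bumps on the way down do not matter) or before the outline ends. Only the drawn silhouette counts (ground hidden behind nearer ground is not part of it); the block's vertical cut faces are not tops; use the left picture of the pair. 0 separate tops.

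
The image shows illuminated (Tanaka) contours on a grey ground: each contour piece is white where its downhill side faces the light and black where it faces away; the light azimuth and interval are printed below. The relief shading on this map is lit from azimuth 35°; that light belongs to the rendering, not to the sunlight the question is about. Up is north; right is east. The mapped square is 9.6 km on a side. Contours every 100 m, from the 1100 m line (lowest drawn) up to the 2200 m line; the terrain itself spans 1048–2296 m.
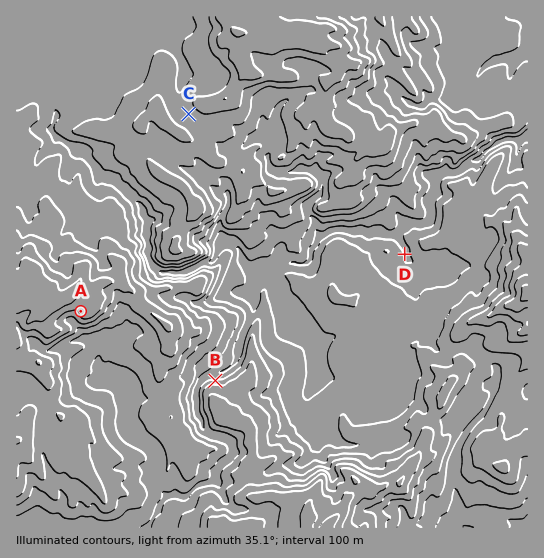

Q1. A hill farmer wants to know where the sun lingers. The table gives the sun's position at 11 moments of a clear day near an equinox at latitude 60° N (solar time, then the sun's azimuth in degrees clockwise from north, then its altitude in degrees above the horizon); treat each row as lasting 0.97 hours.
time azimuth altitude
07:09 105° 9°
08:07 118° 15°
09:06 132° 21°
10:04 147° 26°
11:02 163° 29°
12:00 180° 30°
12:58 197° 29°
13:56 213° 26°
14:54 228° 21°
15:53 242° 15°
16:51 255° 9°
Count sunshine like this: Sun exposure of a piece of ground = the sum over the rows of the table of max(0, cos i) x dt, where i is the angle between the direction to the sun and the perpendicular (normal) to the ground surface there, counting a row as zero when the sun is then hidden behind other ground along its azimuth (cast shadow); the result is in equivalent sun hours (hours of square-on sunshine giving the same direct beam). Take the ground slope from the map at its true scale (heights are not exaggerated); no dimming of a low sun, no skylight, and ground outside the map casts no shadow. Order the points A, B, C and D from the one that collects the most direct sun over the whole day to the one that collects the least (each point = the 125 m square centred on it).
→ A > C > D > B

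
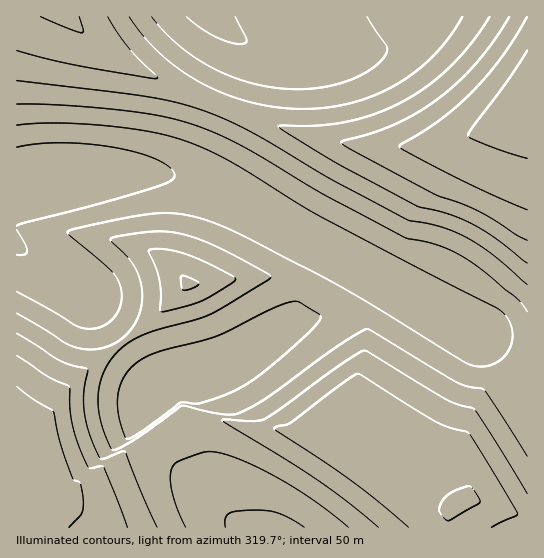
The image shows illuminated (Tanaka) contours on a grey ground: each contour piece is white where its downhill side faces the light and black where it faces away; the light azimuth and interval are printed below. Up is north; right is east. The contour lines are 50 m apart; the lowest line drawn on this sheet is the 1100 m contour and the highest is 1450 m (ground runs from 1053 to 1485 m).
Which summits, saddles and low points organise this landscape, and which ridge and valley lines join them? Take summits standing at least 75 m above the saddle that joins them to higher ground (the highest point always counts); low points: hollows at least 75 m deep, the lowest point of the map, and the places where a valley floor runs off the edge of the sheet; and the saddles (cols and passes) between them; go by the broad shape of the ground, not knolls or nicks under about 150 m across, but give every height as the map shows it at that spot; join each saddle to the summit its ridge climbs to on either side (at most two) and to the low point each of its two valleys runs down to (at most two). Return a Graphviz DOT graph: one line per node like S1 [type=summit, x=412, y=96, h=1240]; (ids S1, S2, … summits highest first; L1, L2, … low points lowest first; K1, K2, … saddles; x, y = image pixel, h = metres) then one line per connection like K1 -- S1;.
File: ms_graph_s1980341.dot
graph terrain {
  S1 [type=summit, x=527, y=97, h=1485];
  S2 [type=summit, x=17, y=459, h=1386];
  S3 [type=summit, x=66, y=17, h=1359];
  S4 [type=summit, x=469, y=502, h=1354];
  S5 [type=summit, x=187, y=285, h=1310];
  L1 [type=low, x=35, y=183, h=1053];
  L2 [type=low, x=254, y=527, h=1139];
  L3 [type=low, x=207, y=18, h=1143];
  K1 [type=saddle, x=215, y=103, h=1279];
  K2 [type=saddle, x=154, y=433, h=1223];
  K3 [type=saddle, x=123, y=342, h=1206];
  K4 [type=saddle, x=510, y=369, h=1163];
  K5 [type=saddle, x=329, y=287, h=1155];
  K6 [type=saddle, x=335, y=253, h=1125];
  K1 -- S1;
  K1 -- S3;
  K1 -- L1;
  K1 -- L3;
  K2 -- S2;
  K2 -- S4;
  K2 -- L1;
  K2 -- L2;
  K3 -- S2;
  K3 -- S5;
  K3 -- L1;
  K4 -- S1;
  K4 -- S4;
  K4 -- L1;
  K5 -- S4;
  K5 -- S5;
  K5 -- L1;
  K6 -- S1;
  K6 -- S5;
  K6 -- L1;
}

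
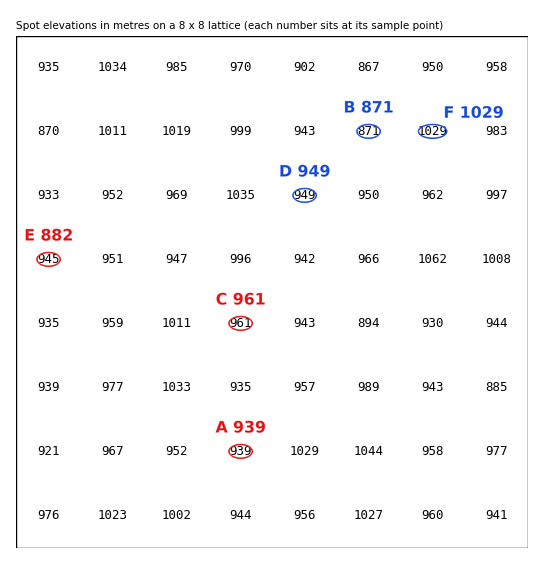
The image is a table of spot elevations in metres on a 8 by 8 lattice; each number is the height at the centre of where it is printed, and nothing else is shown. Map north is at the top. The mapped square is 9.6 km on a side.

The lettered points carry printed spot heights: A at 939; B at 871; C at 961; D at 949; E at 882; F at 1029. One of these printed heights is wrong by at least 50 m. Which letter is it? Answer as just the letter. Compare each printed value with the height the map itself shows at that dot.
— E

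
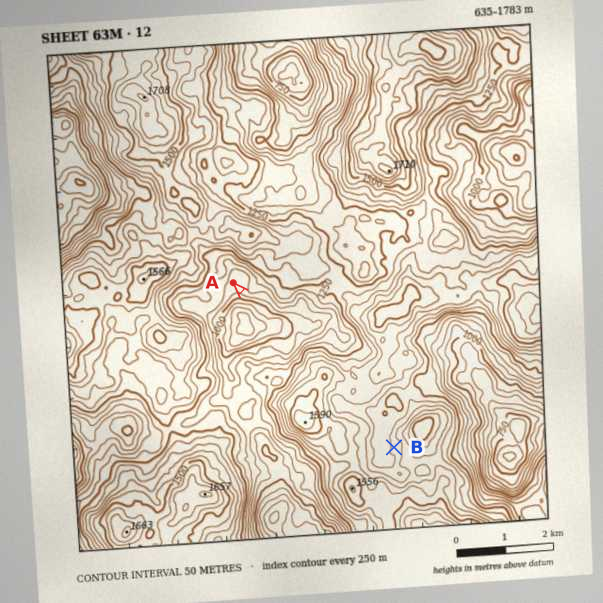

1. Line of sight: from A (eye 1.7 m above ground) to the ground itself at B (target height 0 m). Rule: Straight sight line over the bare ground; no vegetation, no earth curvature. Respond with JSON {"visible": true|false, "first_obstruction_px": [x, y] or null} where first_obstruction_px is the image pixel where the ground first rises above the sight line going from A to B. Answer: {"visible": false, "first_obstruction_px": [300, 352]}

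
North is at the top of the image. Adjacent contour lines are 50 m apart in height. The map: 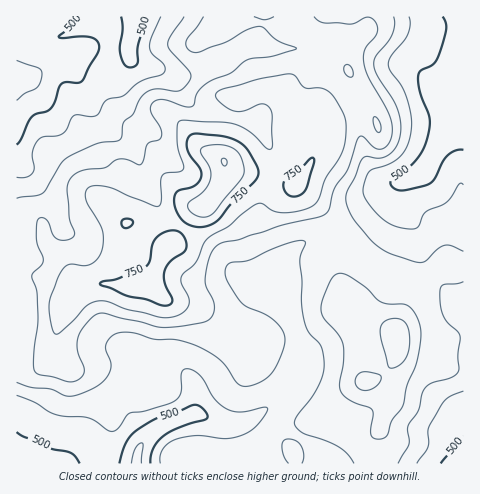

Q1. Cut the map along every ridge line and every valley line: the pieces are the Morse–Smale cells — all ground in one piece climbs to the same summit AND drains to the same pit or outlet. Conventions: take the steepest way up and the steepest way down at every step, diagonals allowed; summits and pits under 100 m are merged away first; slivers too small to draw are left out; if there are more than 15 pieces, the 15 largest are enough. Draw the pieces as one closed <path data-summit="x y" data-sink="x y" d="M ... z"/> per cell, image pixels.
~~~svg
<path data-summit="224 161" data-sink="17 75" d="M367 16l-350 0-1 257 22 3 23 8 19-2 5 2 20-1 11 3 30 0 5-5 14-32 13-13 13-21 6-7 7-2 16-19 5-13 0-9 10 6 18 3 34 10 8 0 14-17 5-10 14-14 3-7 0-14-9-19 26-29-4-19 4-9 17-14 2-5z"/><path data-summit="224 161" data-sink="137 463" d="M225 165l0 9-5 13-16 19-7 2-6 7-13 21-13 13-17 35-32 2-11-3-20 1-5-2-19 2-23-8-22-2 1 190 308-1-14-19-21-13-20-19-7-1 28-23 10-19 0-14-5-22-23-53 0-11 13-15 12-8 18-8 16-2-1-12-5-9-31-31-8 0-34-10-18-3z"/><path data-summit="224 161" data-sink="463 80" d="M463 16l-95 0-3 16-19 17-2 10 4 15-26 29 9 19 0 14-3 7-14 14-5 10-13 16 30 32 5 9 2 12 24 2 8-5 27-29 8-21 19-11 10-10 12-18 23-20z"/><path data-summit="398 344" data-sink="137 463" d="M332 236l-16 2-18 8-12 8-13 15 0 11 23 53 5 22 0 14-10 19-27 22 6 2 20 19 21 13 15 20 46 0 0-23 8-11 8-23 1-10-10-15-8-1 11-6 11-12 5-9 1-17-3-4-4-2-28-5-16-17-5-12-4-19-7-20z"/><path data-summit="398 344" data-sink="463 80" d="M463 124l-22 20-12 18-10 10-19 11-8 21-27 29-8 5-25-1 0 21 12 42 12 19 11 9 30 5 9-31 7-13 17-15 15-10 4-1 10 4 5-1z"/><path data-summit="398 344" data-sink="463 463" d="M449 263l-19 11-21 20-11 33 0 27-9 14-7 7-11 6 8 1 10 15-1 10-8 23-8 11 2 23 90-1 0-196z"/>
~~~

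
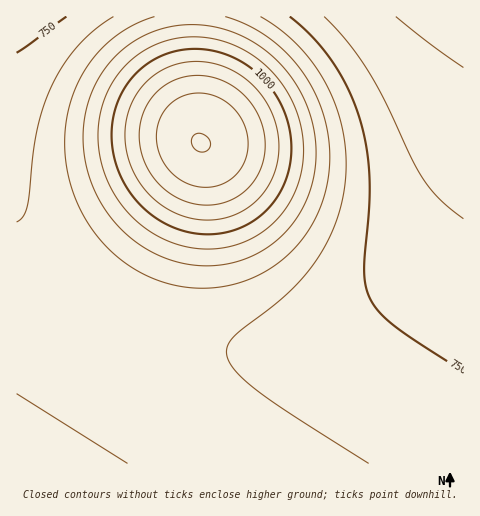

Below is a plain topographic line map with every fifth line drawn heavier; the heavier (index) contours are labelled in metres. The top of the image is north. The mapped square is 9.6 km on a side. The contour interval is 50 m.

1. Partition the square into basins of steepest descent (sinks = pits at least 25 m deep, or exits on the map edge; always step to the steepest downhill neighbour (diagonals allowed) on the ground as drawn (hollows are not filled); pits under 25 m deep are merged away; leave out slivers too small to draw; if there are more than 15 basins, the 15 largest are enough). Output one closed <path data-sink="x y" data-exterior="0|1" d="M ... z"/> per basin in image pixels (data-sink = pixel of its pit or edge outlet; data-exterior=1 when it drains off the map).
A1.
<path data-sink="463 17" data-exterior="1" d="M463 16l-272 1 1 53 8 73-2 11-16 34-36 64-103 166-25 35-2 5 1 6 447-1z"/><path data-sink="17 17" data-exterior="1" d="M190 16l-174 1 1 440 129-205 36-64 16-34 2-11-7-58z"/>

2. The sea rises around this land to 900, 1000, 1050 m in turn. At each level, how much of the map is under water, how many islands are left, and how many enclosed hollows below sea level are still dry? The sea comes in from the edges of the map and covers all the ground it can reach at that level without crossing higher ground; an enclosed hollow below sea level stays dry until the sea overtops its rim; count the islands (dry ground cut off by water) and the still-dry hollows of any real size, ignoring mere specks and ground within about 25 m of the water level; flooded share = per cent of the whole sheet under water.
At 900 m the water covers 78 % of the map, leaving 1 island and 0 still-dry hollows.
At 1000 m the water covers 87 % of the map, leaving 1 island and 0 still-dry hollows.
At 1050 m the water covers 90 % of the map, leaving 1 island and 0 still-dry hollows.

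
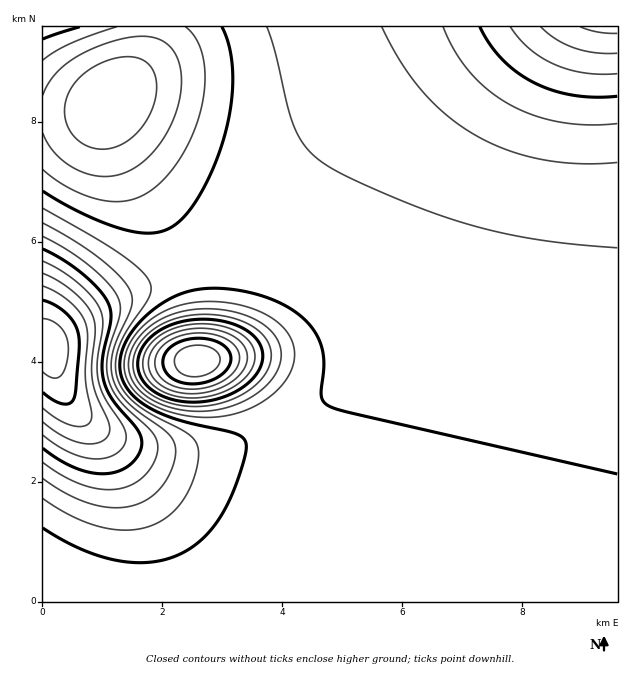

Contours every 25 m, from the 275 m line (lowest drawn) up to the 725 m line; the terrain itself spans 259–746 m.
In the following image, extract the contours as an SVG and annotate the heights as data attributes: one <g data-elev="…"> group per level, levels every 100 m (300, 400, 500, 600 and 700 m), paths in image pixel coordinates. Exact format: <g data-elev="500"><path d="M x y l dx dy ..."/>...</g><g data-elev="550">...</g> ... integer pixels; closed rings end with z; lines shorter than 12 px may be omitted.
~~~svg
<g data-elev="300"><path d="M43 300l15 7 12 11 7 12 2 15-3 45-3 11-5 3-7-1-9-4-9-7"/></g><g data-elev="400"><path d="M43 249l19 10 19 14 16 15 10 13 3 8 1 9-8 40-1 12 2 11 9 19 25 30 4 12-3 11-8 11-12 7-13 3-15-1-15-5-17-8-16-12"/><path d="M617 96l-22 1-21-2-21-5-18-7-17-10-15-13-13-15-10-18"/></g><g data-elev="500"><path d="M617 474l-263-60-23-7-7-5-3-6 3-32-3-18-6-13-11-14-20-14-25-10-30-6-26 0-15 2-15 6-13 8-15 12-11 12-8 13-5 13-1 12 2 12 6 11 9 9 12 9 30 12 56 13 9 6 2 5 0 6-6 22-10 27-12 21-15 18-16 13-20 8-22 4-23-2-25-6-27-11-27-16"/><path d="M43 191l22 14 24 12 23 9 19 5 15 2 14-1 10-4 11-8 13-16 15-26 11-28 8-29 4-27 0-25-3-23-7-19"/><path d="M80 27l-37 12"/></g><g data-elev="600"><path d="M185 402l17 0 18-4 16-7 13-9 9-10 5-12-2-12-6-11-9-7-13-6-15-4-15-1-15 1-15 4-12 5-10 8-8 9-4 11-1 10 3 11 7 9 10 7 12 5z"/></g><g data-elev="700"><path d="M189 384l19-2 9-4 7-6 5-6 2-6-1-6-4-6-12-8-17-2-16 3-12 8-4 5-2 6 0 6 3 6 9 8z"/></g>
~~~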